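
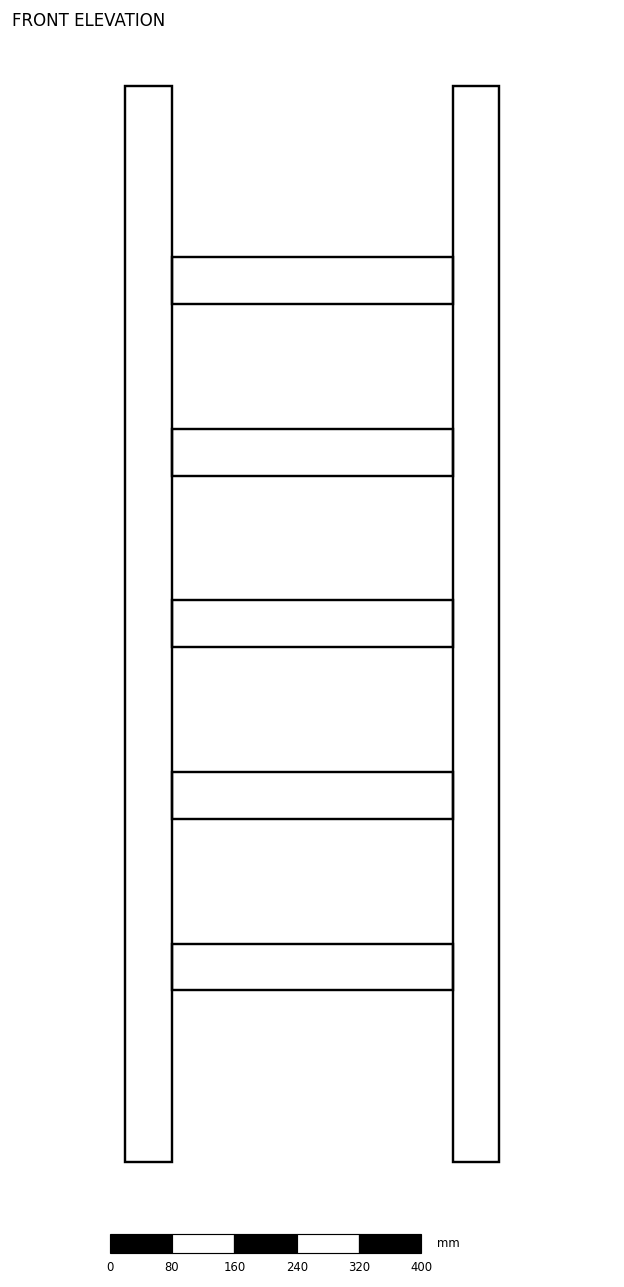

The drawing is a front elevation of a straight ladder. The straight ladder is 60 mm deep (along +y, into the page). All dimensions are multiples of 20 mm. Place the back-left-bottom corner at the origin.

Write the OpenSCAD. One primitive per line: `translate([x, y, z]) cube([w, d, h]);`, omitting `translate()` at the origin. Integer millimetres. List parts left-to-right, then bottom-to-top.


cube([60, 60, 1380]);
translate([60, 0, 220]) cube([360, 60, 60]);
translate([60, 0, 440]) cube([360, 60, 60]);
translate([60, 0, 660]) cube([360, 60, 60]);
translate([60, 0, 880]) cube([360, 60, 60]);
translate([60, 0, 1100]) cube([360, 60, 60]);
translate([420, 0, 0]) cube([60, 60, 1380]);


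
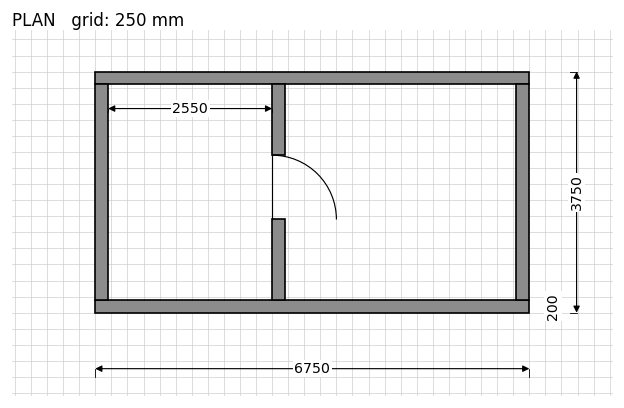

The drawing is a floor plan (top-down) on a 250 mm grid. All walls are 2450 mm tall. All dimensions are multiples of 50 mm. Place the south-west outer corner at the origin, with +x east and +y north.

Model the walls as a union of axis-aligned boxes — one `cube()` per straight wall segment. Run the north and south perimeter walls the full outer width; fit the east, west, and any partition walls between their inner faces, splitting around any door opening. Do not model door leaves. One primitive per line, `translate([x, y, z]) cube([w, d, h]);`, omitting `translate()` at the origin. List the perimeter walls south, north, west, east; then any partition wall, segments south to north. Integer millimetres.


cube([6750, 200, 2450]);
translate([0, 3550, 0]) cube([6750, 200, 2450]);
translate([0, 200, 0]) cube([200, 3350, 2450]);
translate([6550, 200, 0]) cube([200, 3350, 2450]);
translate([2750, 200, 0]) cube([200, 1250, 2450]);
translate([2750, 2450, 0]) cube([200, 1100, 2450]);


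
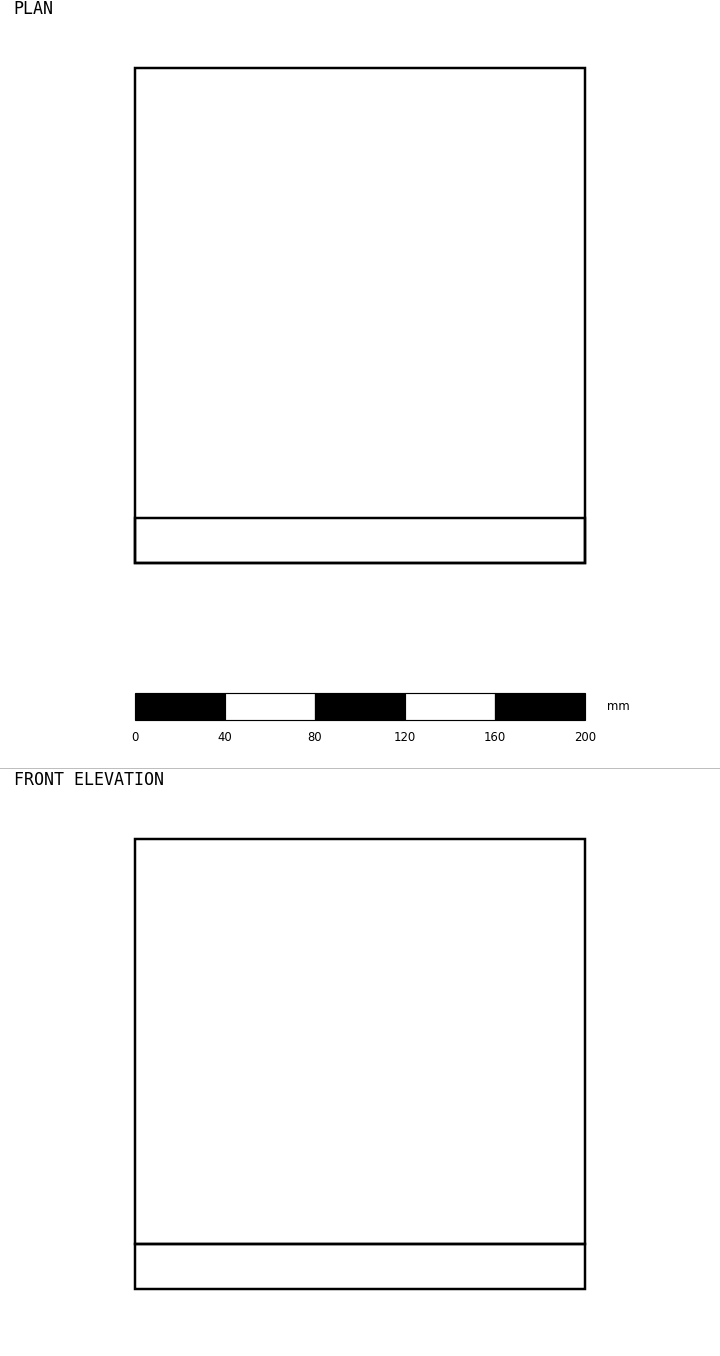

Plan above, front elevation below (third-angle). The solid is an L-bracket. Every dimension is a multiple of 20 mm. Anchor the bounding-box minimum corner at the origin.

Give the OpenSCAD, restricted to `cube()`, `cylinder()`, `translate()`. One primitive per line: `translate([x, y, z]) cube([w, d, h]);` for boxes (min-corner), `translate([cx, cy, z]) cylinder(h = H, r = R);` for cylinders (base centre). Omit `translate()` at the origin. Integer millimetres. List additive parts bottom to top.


cube([200, 220, 20]);
translate([0, 0, 20]) cube([200, 20, 180]);


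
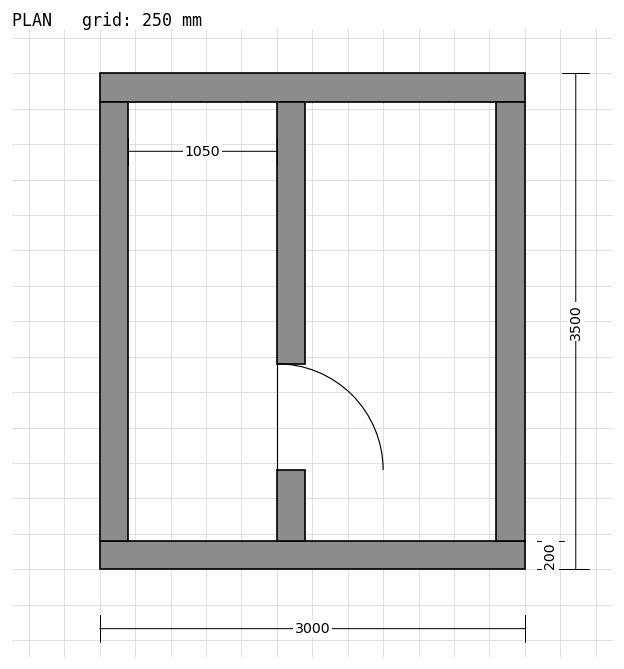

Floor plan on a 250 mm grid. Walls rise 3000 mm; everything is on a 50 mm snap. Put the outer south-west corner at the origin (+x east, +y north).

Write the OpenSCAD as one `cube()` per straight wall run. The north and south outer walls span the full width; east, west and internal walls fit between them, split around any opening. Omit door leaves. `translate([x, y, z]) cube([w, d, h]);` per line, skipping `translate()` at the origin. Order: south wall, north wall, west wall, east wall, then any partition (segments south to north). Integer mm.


cube([3000, 200, 3000]);
translate([0, 3300, 0]) cube([3000, 200, 3000]);
translate([0, 200, 0]) cube([200, 3100, 3000]);
translate([2800, 200, 0]) cube([200, 3100, 3000]);
translate([1250, 200, 0]) cube([200, 500, 3000]);
translate([1250, 1450, 0]) cube([200, 1850, 3000]);


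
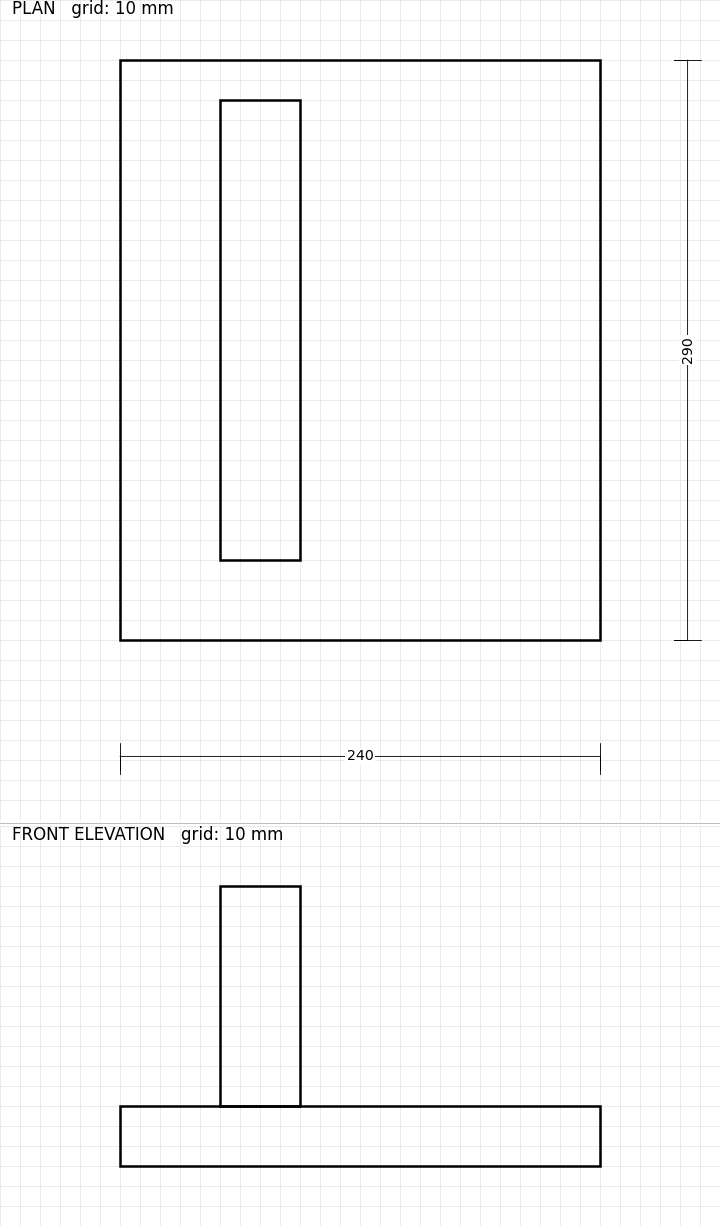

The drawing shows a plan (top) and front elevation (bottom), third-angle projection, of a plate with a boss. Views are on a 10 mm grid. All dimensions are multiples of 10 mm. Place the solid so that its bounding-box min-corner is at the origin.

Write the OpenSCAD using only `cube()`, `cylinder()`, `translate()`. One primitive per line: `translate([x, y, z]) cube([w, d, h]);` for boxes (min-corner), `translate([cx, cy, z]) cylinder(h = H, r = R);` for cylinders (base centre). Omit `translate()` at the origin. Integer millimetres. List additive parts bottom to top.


cube([240, 290, 30]);
translate([50, 40, 30]) cube([40, 230, 110]);


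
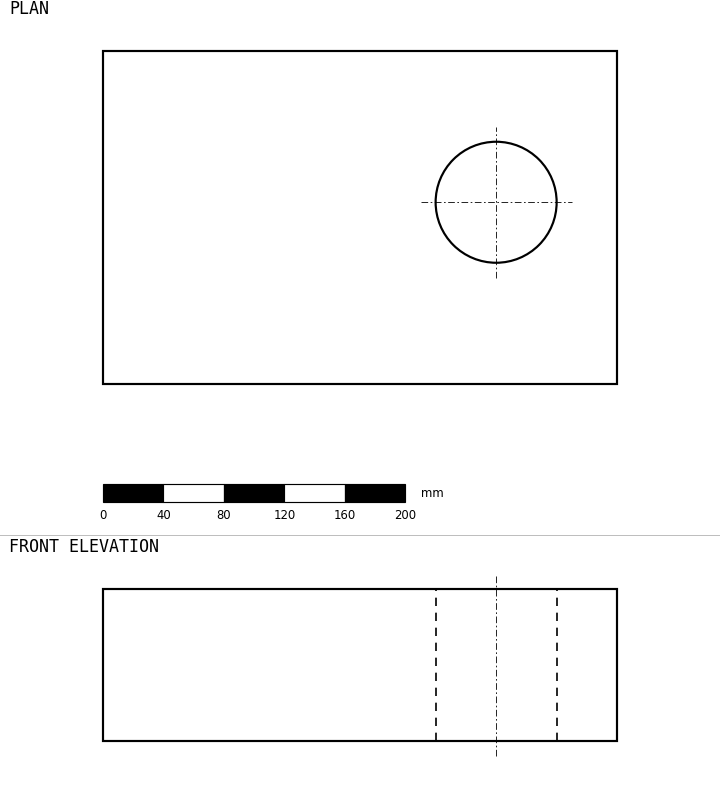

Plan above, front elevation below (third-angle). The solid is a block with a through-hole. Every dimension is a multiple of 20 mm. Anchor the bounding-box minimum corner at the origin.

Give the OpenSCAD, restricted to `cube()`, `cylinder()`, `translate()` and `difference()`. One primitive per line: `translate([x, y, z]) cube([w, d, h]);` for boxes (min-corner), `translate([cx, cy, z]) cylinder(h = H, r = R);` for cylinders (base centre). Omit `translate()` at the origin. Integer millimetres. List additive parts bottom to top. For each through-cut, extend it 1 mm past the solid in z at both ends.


difference() {
  cube([340, 220, 100]);
  translate([260, 120, -1]) cylinder(h = 102, r = 40);
}


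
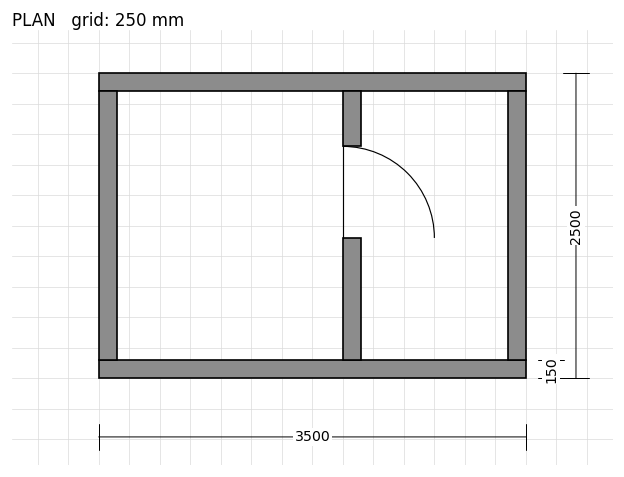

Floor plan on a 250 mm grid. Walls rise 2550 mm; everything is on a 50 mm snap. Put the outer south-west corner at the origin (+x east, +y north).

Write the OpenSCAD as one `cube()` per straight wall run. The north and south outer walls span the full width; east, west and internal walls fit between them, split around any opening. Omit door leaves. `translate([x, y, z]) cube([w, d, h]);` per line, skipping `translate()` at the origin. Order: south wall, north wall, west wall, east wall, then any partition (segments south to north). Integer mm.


cube([3500, 150, 2550]);
translate([0, 2350, 0]) cube([3500, 150, 2550]);
translate([0, 150, 0]) cube([150, 2200, 2550]);
translate([3350, 150, 0]) cube([150, 2200, 2550]);
translate([2000, 150, 0]) cube([150, 1000, 2550]);
translate([2000, 1900, 0]) cube([150, 450, 2550]);


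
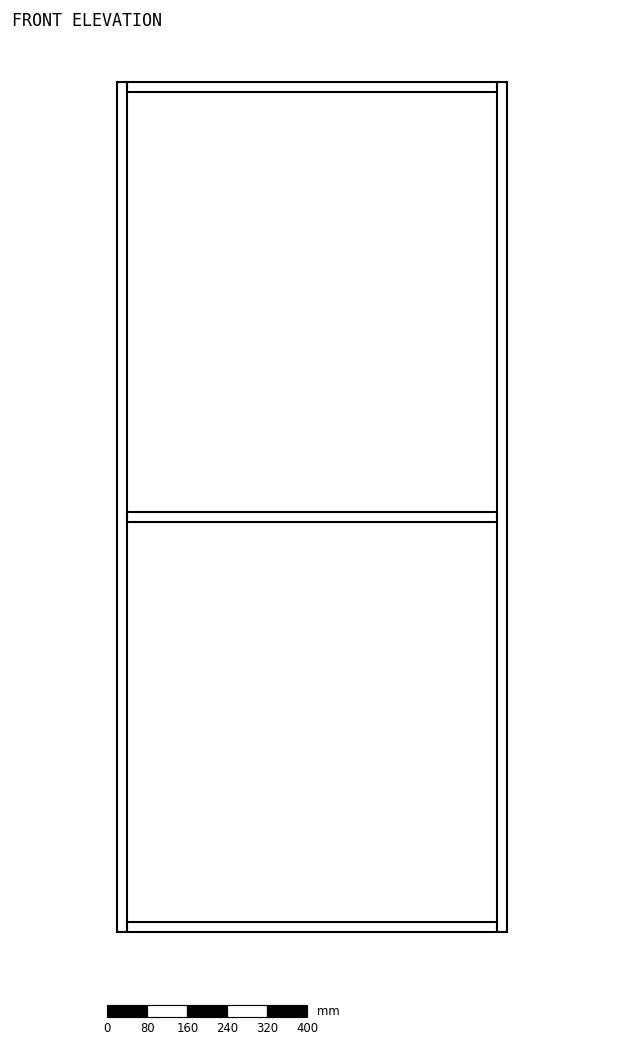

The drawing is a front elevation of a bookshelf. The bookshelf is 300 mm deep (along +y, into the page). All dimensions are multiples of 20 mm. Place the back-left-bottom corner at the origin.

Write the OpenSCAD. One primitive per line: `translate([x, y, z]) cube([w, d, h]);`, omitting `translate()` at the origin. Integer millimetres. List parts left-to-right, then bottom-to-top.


cube([20, 300, 1700]);
translate([20, 0, 0]) cube([740, 300, 20]);
translate([20, 0, 820]) cube([740, 300, 20]);
translate([20, 0, 1680]) cube([740, 300, 20]);
translate([760, 0, 0]) cube([20, 300, 1700]);


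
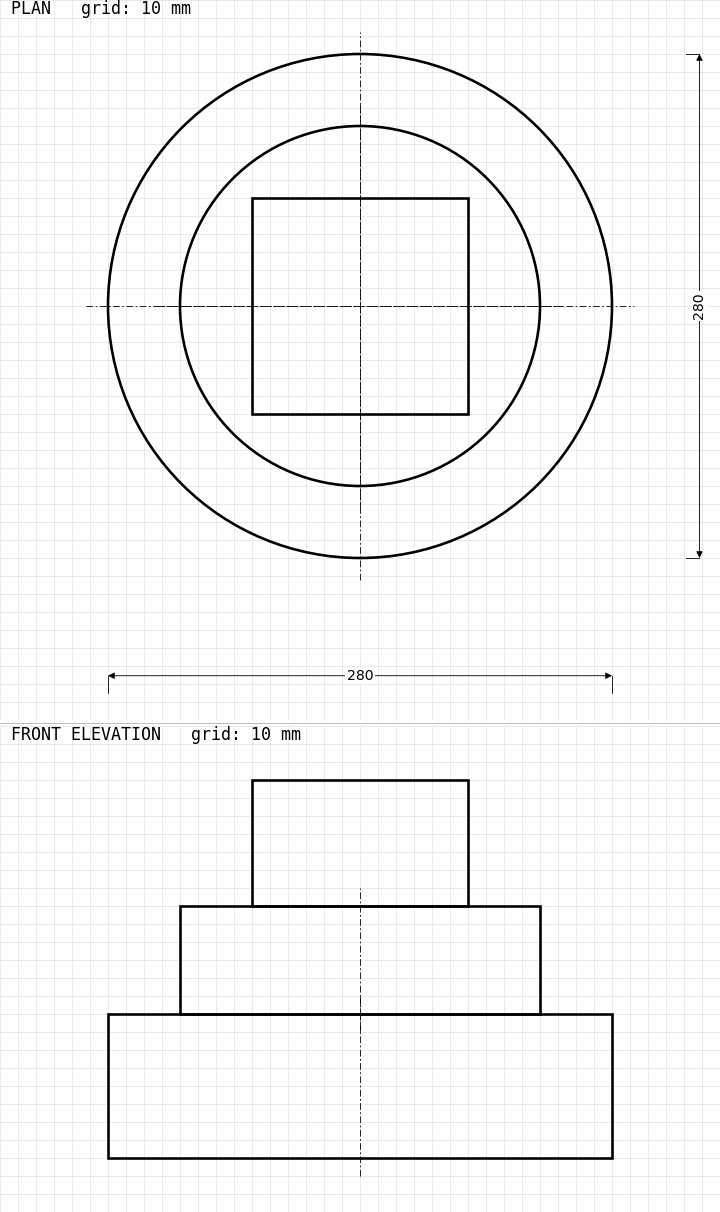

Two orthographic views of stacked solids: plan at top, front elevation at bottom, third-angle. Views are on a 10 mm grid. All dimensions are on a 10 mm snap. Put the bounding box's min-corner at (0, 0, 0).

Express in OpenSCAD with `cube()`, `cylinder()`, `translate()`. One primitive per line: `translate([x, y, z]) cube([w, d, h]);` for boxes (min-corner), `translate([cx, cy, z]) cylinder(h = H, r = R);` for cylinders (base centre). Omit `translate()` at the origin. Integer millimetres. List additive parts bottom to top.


translate([140, 140, 0]) cylinder(h = 80, r = 140);
translate([140, 140, 80]) cylinder(h = 60, r = 100);
translate([80, 80, 140]) cube([120, 120, 70]);


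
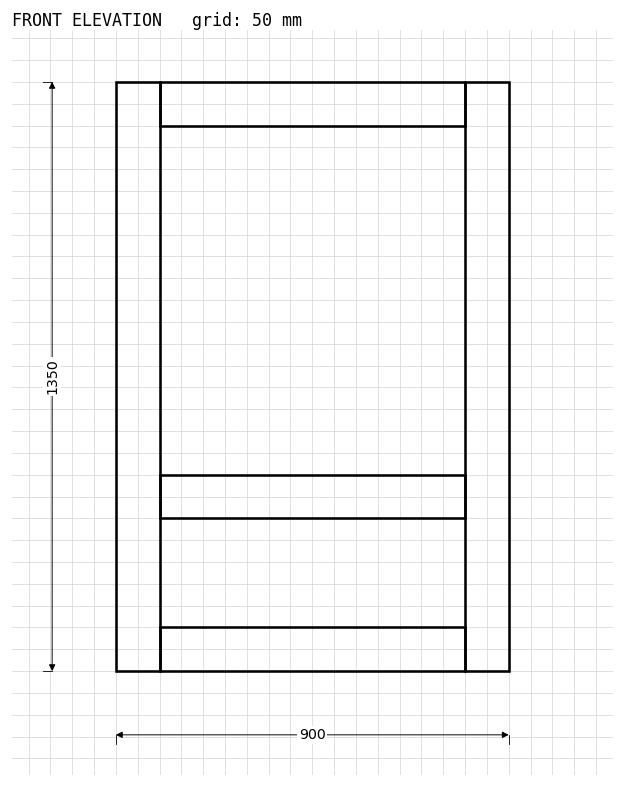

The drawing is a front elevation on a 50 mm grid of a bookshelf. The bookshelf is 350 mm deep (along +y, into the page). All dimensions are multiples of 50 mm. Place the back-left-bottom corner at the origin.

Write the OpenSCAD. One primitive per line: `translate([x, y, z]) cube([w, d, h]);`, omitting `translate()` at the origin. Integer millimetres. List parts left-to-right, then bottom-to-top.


cube([100, 350, 1350]);
translate([100, 0, 0]) cube([700, 350, 100]);
translate([100, 0, 350]) cube([700, 350, 100]);
translate([100, 0, 1250]) cube([700, 350, 100]);
translate([800, 0, 0]) cube([100, 350, 1350]);


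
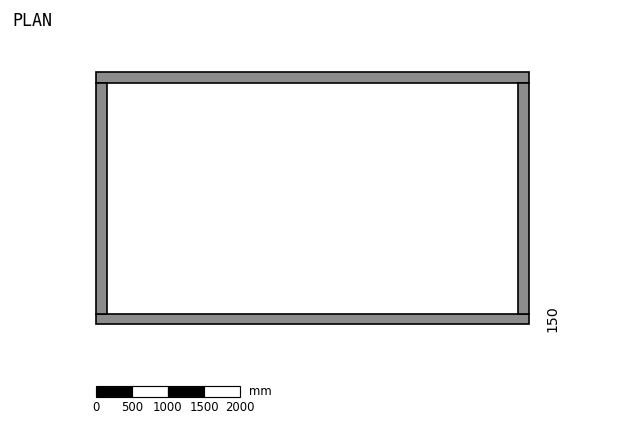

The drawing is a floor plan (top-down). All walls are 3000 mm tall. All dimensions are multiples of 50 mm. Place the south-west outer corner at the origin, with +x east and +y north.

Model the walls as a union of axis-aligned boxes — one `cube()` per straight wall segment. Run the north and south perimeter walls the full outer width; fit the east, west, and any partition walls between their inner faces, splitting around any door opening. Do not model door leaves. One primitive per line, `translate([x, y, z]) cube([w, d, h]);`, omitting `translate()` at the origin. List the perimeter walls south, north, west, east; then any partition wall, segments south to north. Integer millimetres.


cube([6000, 150, 3000]);
translate([0, 3350, 0]) cube([6000, 150, 3000]);
translate([0, 150, 0]) cube([150, 3200, 3000]);
translate([5850, 150, 0]) cube([150, 3200, 3000]);


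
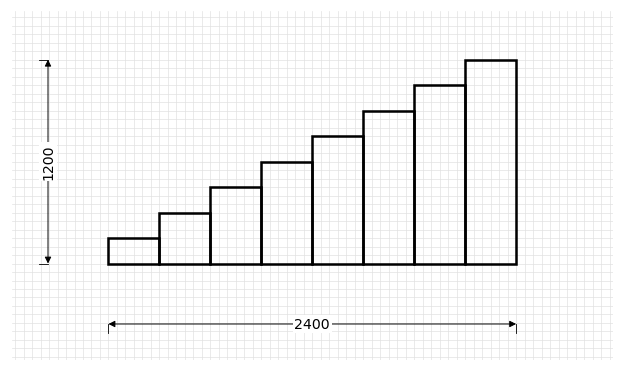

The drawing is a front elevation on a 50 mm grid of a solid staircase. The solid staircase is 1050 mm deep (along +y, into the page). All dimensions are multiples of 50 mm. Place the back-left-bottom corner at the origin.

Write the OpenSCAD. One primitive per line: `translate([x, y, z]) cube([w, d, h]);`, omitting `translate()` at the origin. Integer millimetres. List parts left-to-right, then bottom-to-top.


cube([300, 1050, 150]);
translate([300, 0, 0]) cube([300, 1050, 300]);
translate([600, 0, 0]) cube([300, 1050, 450]);
translate([900, 0, 0]) cube([300, 1050, 600]);
translate([1200, 0, 0]) cube([300, 1050, 750]);
translate([1500, 0, 0]) cube([300, 1050, 900]);
translate([1800, 0, 0]) cube([300, 1050, 1050]);
translate([2100, 0, 0]) cube([300, 1050, 1200]);


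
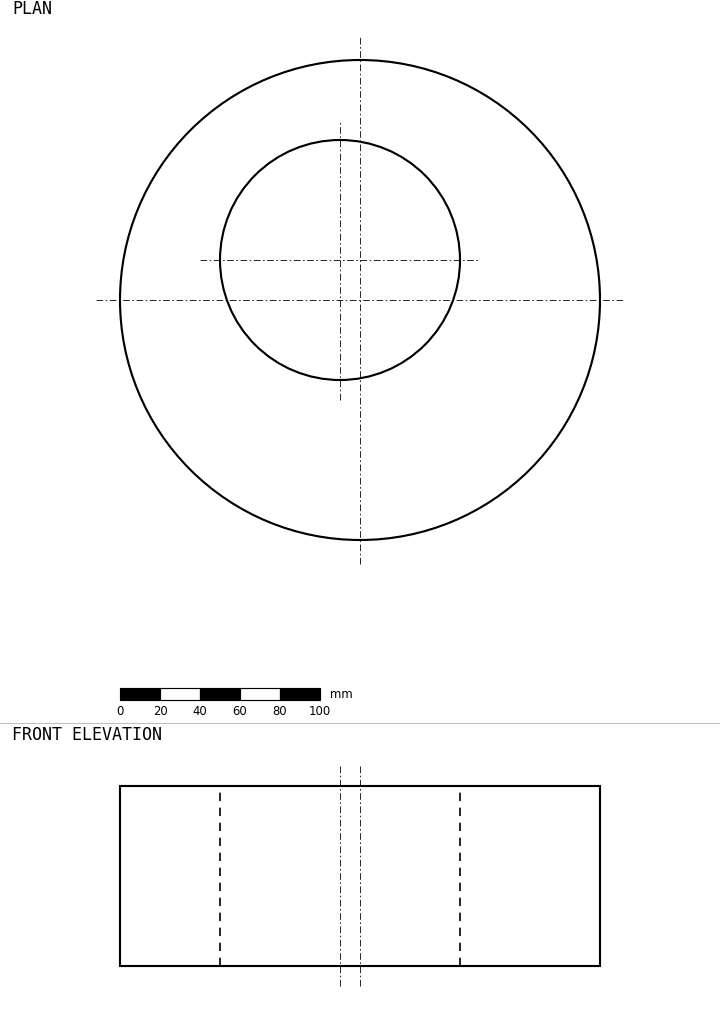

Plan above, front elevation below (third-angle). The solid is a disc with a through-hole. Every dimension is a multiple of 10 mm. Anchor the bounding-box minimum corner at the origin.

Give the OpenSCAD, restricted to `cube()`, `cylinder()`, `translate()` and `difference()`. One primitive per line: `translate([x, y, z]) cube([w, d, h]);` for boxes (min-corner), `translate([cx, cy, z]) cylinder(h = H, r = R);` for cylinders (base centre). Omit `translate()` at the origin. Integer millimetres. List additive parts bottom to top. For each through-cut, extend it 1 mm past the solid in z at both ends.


difference() {
  translate([120, 120, 0]) cylinder(h = 90, r = 120);
  translate([110, 140, -1]) cylinder(h = 92, r = 60);
}


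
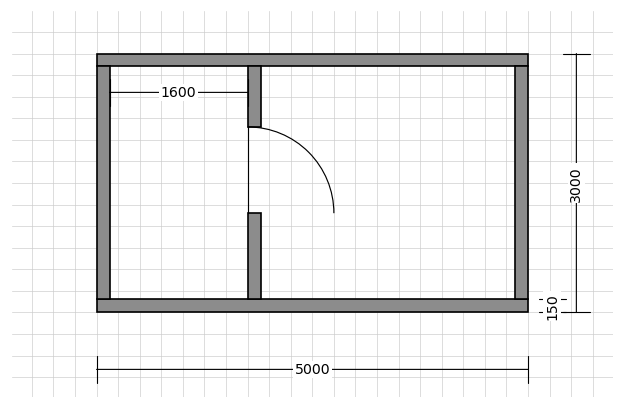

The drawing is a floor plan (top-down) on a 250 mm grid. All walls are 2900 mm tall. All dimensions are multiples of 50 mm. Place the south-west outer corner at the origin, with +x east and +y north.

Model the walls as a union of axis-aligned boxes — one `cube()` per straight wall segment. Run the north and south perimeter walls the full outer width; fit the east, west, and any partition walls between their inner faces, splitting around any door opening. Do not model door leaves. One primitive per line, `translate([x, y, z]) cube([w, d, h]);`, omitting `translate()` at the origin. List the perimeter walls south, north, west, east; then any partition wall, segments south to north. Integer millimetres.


cube([5000, 150, 2900]);
translate([0, 2850, 0]) cube([5000, 150, 2900]);
translate([0, 150, 0]) cube([150, 2700, 2900]);
translate([4850, 150, 0]) cube([150, 2700, 2900]);
translate([1750, 150, 0]) cube([150, 1000, 2900]);
translate([1750, 2150, 0]) cube([150, 700, 2900]);


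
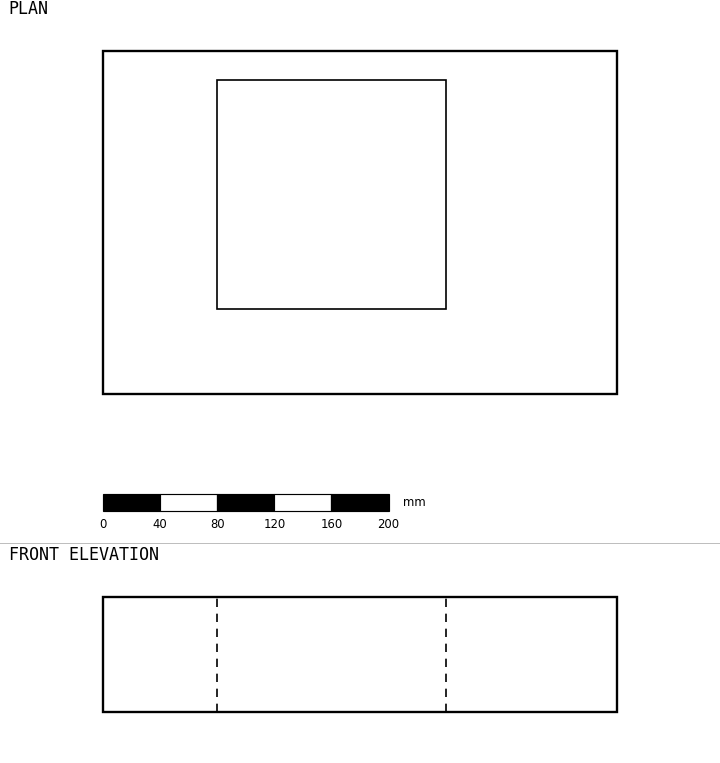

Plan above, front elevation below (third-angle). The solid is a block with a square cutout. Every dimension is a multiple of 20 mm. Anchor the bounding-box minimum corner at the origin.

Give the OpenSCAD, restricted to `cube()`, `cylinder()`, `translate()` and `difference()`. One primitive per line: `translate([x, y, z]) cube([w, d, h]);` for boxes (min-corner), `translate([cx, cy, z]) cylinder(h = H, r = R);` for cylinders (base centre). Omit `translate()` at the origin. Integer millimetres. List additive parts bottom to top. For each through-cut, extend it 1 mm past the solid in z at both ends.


difference() {
  cube([360, 240, 80]);
  translate([80, 60, -1]) cube([160, 160, 82]);
}


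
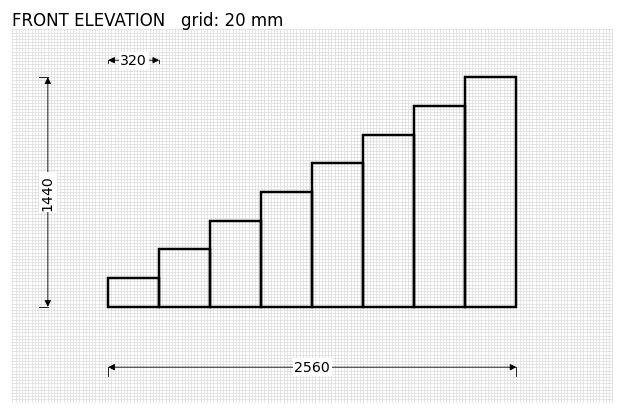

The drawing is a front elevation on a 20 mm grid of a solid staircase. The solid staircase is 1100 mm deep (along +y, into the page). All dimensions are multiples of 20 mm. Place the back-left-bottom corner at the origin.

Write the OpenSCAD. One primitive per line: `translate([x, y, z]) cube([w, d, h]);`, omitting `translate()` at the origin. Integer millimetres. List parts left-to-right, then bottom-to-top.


cube([320, 1100, 180]);
translate([320, 0, 0]) cube([320, 1100, 360]);
translate([640, 0, 0]) cube([320, 1100, 540]);
translate([960, 0, 0]) cube([320, 1100, 720]);
translate([1280, 0, 0]) cube([320, 1100, 900]);
translate([1600, 0, 0]) cube([320, 1100, 1080]);
translate([1920, 0, 0]) cube([320, 1100, 1260]);
translate([2240, 0, 0]) cube([320, 1100, 1440]);


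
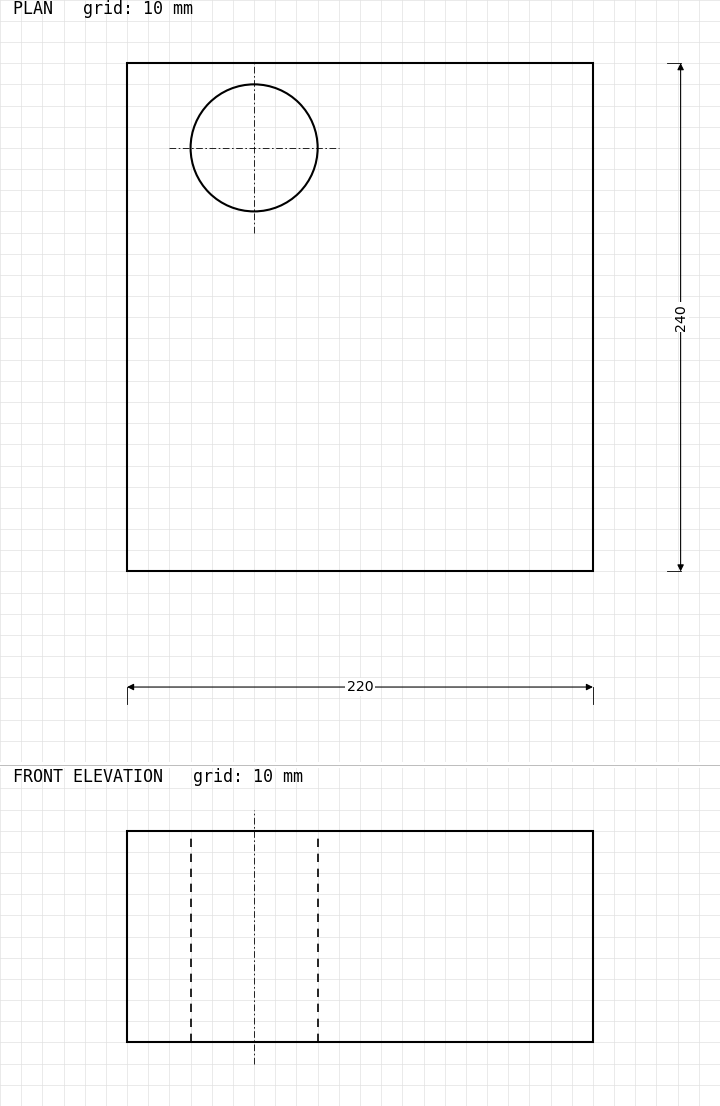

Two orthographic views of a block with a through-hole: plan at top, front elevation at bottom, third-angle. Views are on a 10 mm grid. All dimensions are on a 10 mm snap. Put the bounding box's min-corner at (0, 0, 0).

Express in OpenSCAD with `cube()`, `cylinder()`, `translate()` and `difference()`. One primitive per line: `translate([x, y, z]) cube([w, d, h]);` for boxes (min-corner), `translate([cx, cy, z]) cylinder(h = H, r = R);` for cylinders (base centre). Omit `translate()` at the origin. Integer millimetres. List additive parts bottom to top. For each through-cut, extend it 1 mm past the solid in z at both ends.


difference() {
  cube([220, 240, 100]);
  translate([60, 200, -1]) cylinder(h = 102, r = 30);
}


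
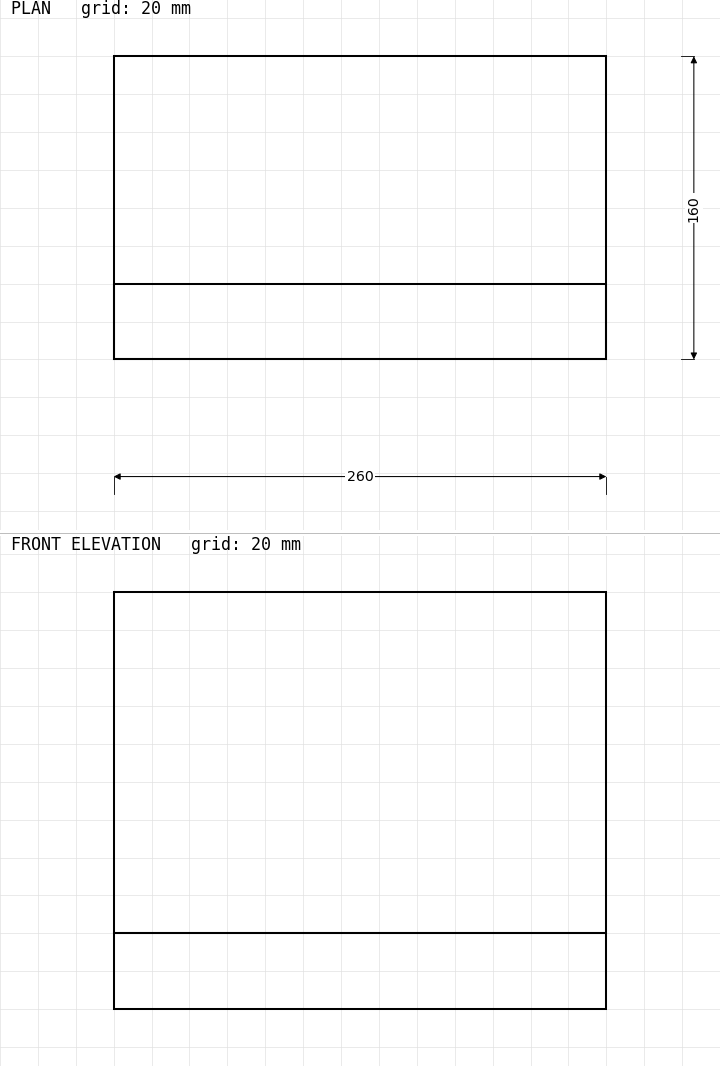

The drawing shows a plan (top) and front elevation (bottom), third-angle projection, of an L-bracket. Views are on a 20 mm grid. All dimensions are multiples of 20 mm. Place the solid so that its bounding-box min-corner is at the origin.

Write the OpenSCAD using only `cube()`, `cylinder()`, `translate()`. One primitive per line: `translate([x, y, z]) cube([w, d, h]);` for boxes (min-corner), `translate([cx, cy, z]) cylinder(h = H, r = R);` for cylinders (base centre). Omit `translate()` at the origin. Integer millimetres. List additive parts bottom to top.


cube([260, 160, 40]);
translate([0, 0, 40]) cube([260, 40, 180]);


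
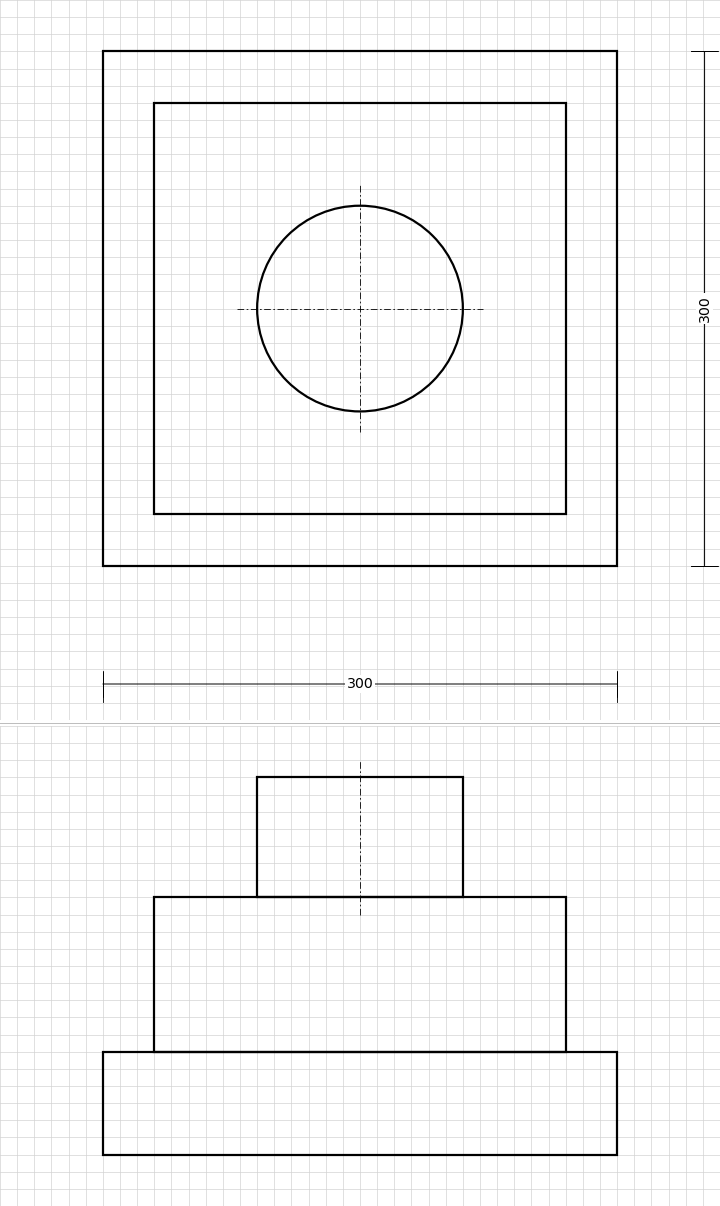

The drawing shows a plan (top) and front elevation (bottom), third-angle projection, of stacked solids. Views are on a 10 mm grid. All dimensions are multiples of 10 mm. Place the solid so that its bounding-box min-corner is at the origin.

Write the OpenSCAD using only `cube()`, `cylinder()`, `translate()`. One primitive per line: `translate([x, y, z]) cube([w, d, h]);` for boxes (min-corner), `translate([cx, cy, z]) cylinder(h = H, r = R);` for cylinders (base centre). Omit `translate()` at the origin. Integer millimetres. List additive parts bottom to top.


cube([300, 300, 60]);
translate([30, 30, 60]) cube([240, 240, 90]);
translate([150, 150, 150]) cylinder(h = 70, r = 60);


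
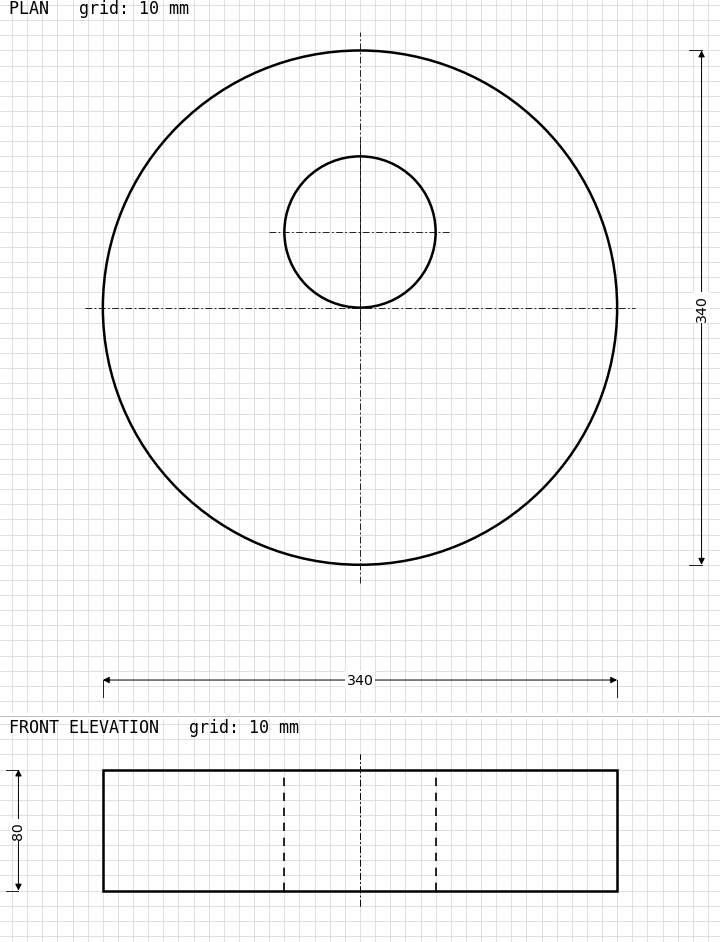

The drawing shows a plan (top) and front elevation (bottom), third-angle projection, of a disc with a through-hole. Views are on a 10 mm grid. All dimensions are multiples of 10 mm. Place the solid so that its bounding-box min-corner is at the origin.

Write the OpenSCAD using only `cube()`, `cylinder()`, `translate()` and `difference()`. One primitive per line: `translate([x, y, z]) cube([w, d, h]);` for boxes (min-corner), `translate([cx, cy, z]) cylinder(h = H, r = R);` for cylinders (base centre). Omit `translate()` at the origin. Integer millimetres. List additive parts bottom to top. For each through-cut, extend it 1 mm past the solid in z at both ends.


difference() {
  translate([170, 170, 0]) cylinder(h = 80, r = 170);
  translate([170, 220, -1]) cylinder(h = 82, r = 50);
}


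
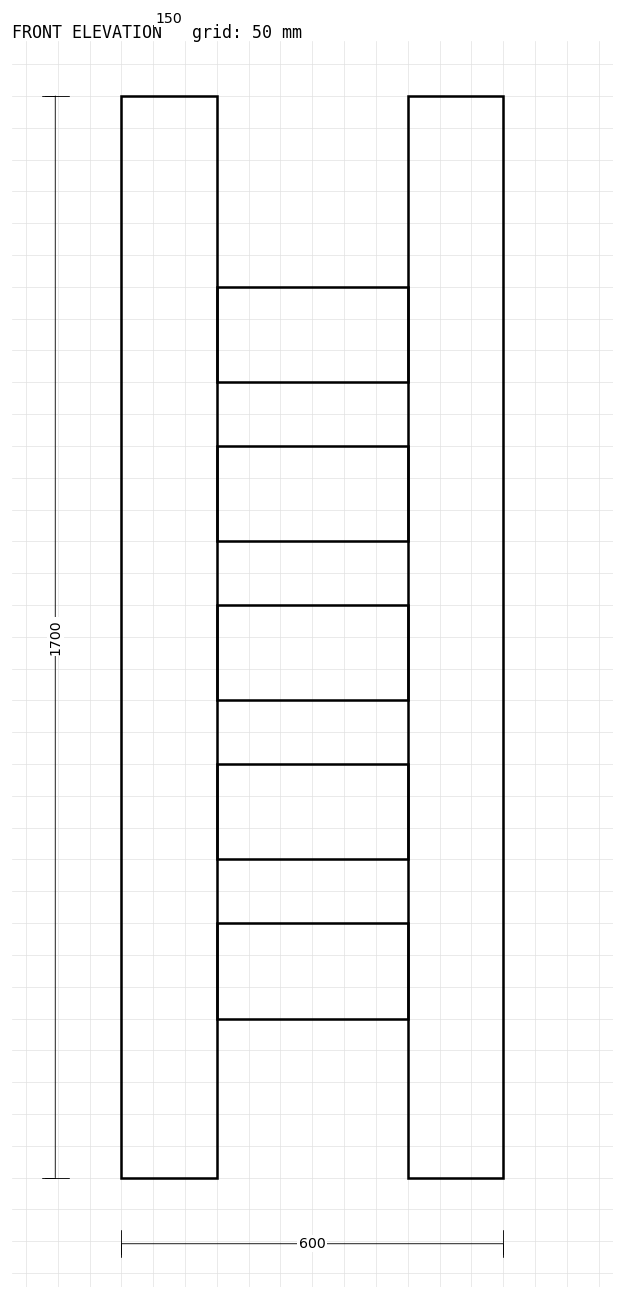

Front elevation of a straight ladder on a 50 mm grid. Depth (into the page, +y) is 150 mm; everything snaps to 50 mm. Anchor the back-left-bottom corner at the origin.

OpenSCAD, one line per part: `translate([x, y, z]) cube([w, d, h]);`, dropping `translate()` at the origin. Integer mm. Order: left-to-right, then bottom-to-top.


cube([150, 150, 1700]);
translate([150, 0, 250]) cube([300, 150, 150]);
translate([150, 0, 500]) cube([300, 150, 150]);
translate([150, 0, 750]) cube([300, 150, 150]);
translate([150, 0, 1000]) cube([300, 150, 150]);
translate([150, 0, 1250]) cube([300, 150, 150]);
translate([450, 0, 0]) cube([150, 150, 1700]);


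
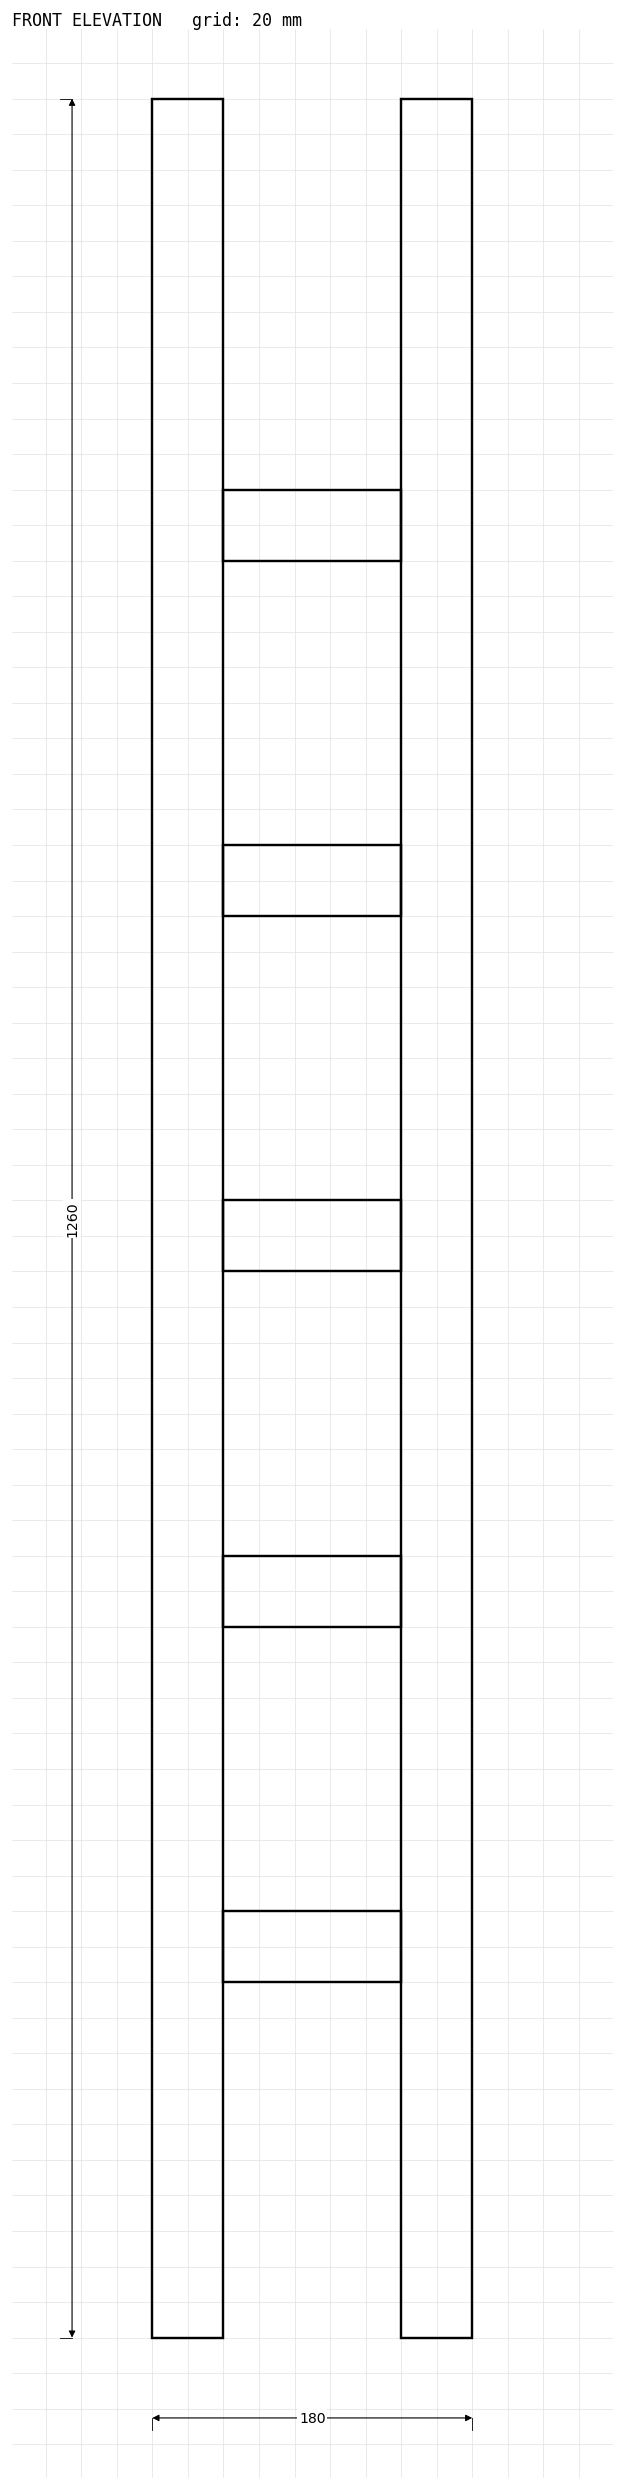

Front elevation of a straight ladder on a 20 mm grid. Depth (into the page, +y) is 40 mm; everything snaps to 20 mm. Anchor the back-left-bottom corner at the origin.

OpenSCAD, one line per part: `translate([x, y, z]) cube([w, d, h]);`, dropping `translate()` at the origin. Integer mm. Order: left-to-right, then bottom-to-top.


cube([40, 40, 1260]);
translate([40, 0, 200]) cube([100, 40, 40]);
translate([40, 0, 400]) cube([100, 40, 40]);
translate([40, 0, 600]) cube([100, 40, 40]);
translate([40, 0, 800]) cube([100, 40, 40]);
translate([40, 0, 1000]) cube([100, 40, 40]);
translate([140, 0, 0]) cube([40, 40, 1260]);


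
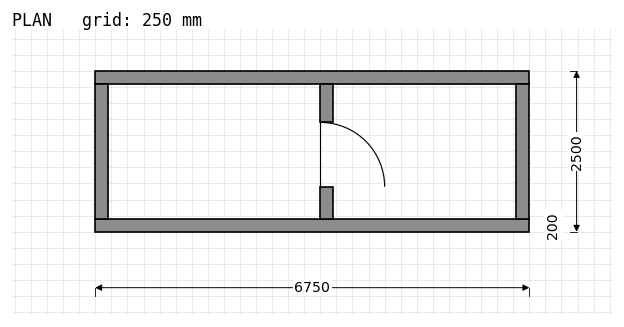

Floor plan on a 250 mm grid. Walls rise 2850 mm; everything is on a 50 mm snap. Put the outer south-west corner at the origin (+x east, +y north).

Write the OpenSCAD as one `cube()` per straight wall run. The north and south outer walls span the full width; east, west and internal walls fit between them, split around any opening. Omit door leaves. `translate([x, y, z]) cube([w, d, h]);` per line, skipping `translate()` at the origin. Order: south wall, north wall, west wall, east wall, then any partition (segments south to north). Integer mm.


cube([6750, 200, 2850]);
translate([0, 2300, 0]) cube([6750, 200, 2850]);
translate([0, 200, 0]) cube([200, 2100, 2850]);
translate([6550, 200, 0]) cube([200, 2100, 2850]);
translate([3500, 200, 0]) cube([200, 500, 2850]);
translate([3500, 1700, 0]) cube([200, 600, 2850]);


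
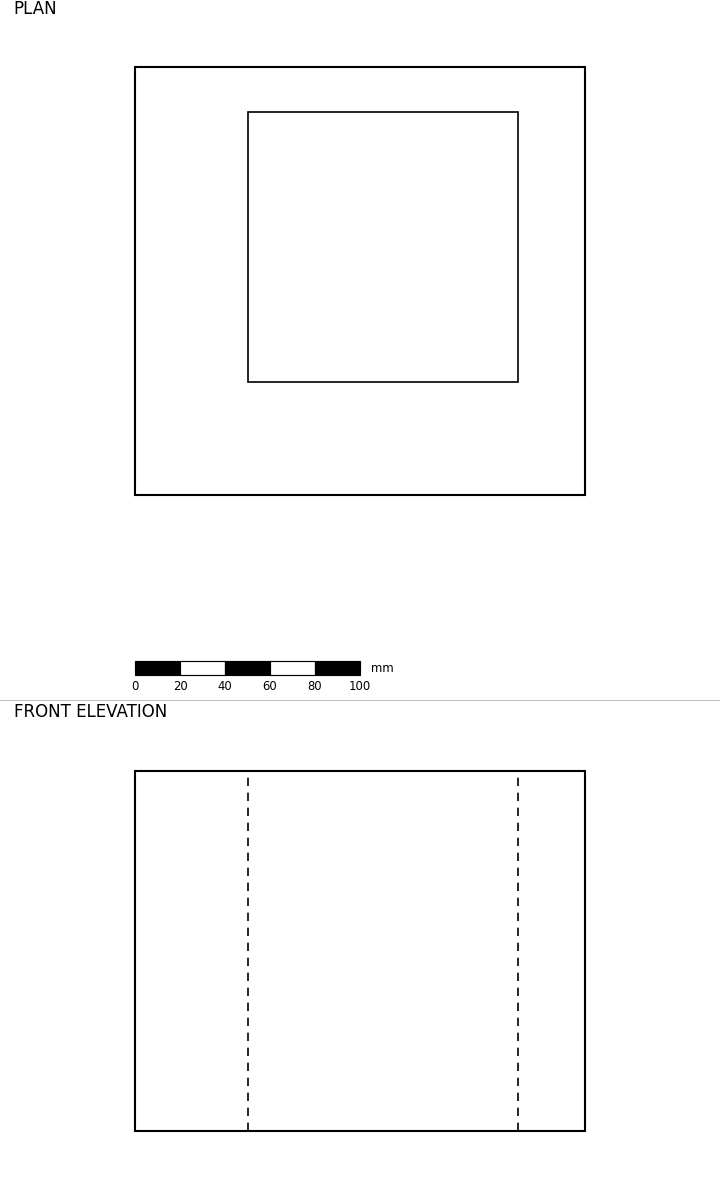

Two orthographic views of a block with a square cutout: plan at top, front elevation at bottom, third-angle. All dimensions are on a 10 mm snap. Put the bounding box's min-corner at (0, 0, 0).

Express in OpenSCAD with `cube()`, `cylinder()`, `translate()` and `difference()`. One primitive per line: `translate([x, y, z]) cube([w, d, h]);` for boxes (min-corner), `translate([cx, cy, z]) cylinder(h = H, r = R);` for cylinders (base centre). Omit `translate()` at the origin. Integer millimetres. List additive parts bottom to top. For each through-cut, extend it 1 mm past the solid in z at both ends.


difference() {
  cube([200, 190, 160]);
  translate([50, 50, -1]) cube([120, 120, 162]);
}


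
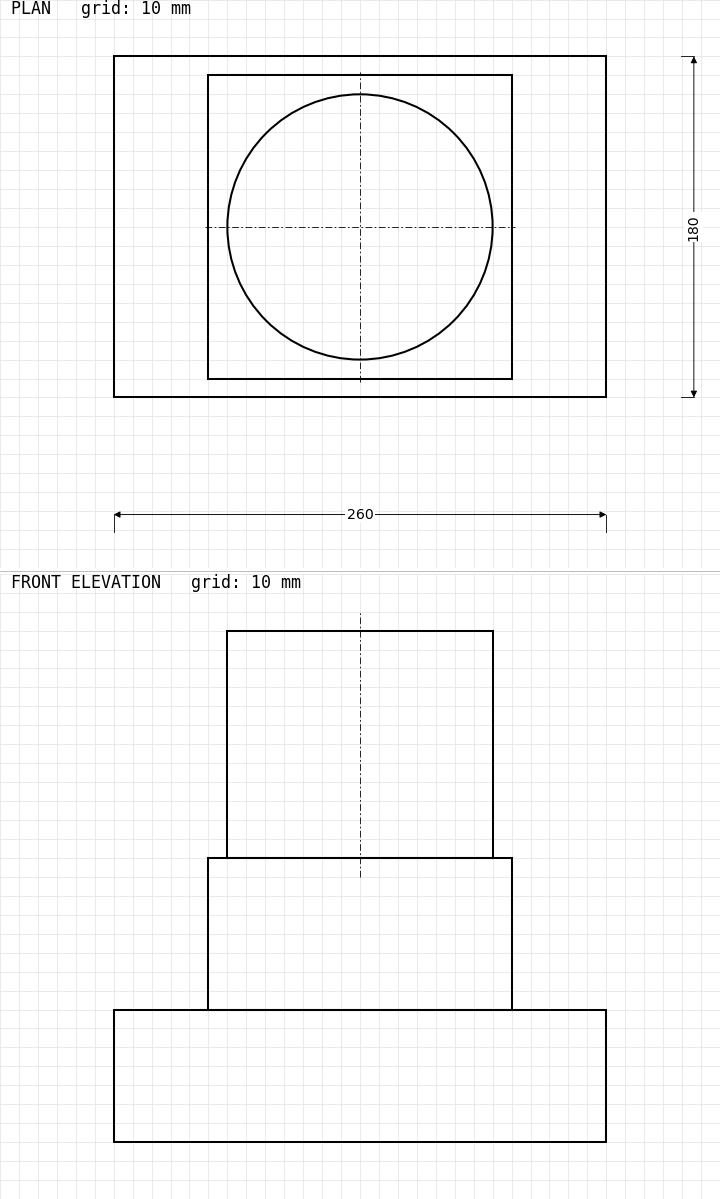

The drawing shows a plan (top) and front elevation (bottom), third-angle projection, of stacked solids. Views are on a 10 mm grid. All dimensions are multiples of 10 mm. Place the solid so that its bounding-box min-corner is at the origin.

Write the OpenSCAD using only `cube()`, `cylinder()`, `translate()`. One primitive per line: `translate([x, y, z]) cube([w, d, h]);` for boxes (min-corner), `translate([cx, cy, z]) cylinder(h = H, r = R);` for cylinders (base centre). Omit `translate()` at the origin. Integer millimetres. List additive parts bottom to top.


cube([260, 180, 70]);
translate([50, 10, 70]) cube([160, 160, 80]);
translate([130, 90, 150]) cylinder(h = 120, r = 70);


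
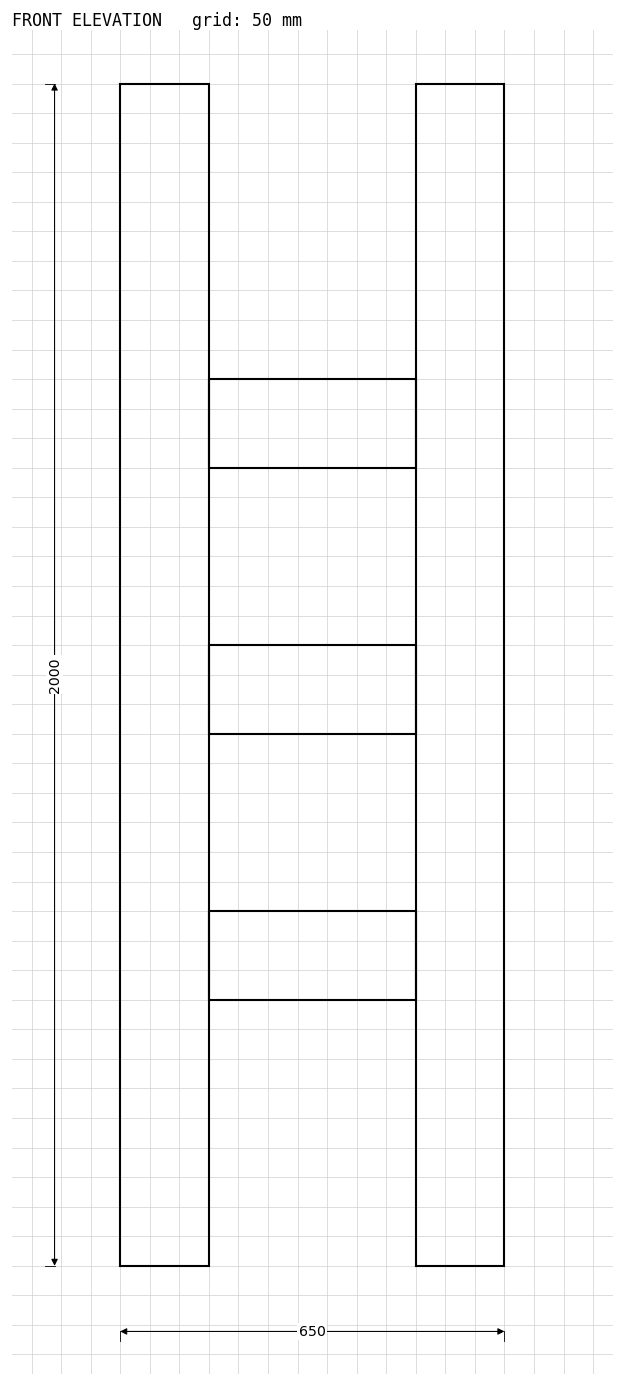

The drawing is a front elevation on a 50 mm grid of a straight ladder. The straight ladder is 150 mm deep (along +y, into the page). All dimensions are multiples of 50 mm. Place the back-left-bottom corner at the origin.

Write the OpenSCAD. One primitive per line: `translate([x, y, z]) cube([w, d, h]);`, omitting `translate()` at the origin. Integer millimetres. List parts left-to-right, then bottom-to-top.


cube([150, 150, 2000]);
translate([150, 0, 450]) cube([350, 150, 150]);
translate([150, 0, 900]) cube([350, 150, 150]);
translate([150, 0, 1350]) cube([350, 150, 150]);
translate([500, 0, 0]) cube([150, 150, 2000]);


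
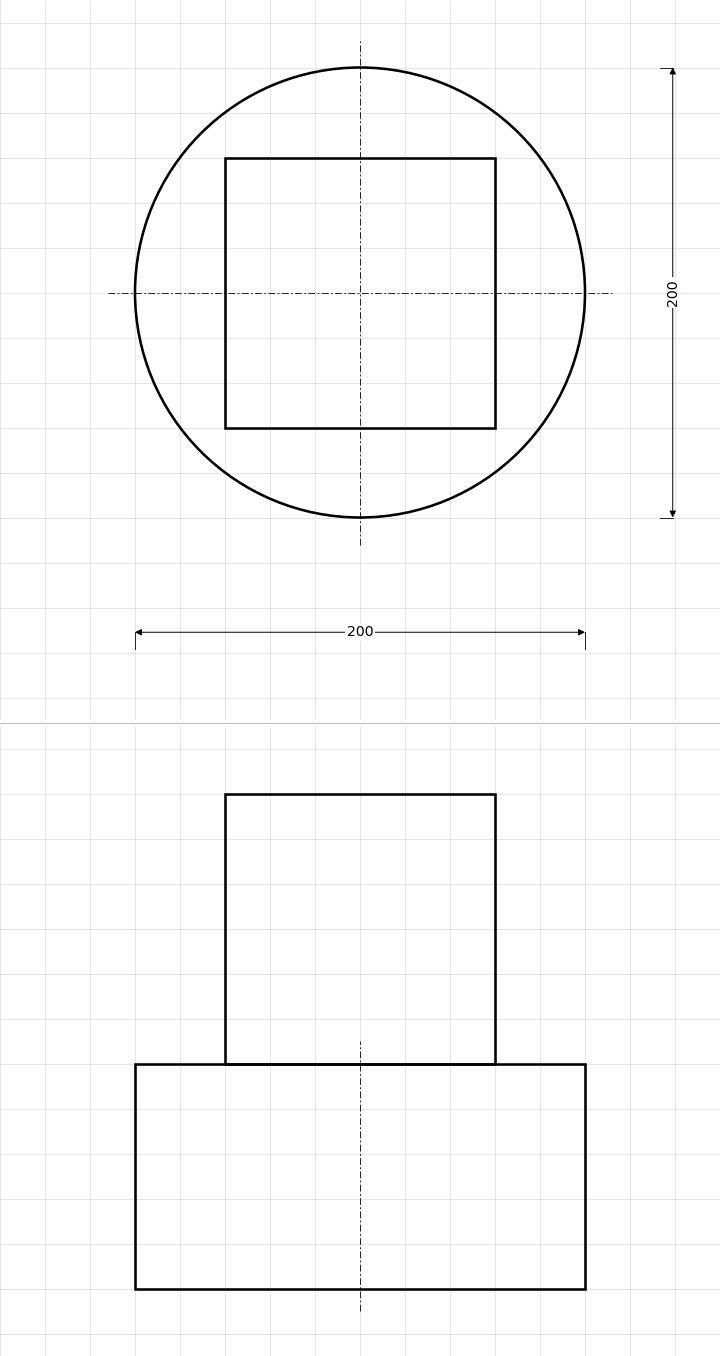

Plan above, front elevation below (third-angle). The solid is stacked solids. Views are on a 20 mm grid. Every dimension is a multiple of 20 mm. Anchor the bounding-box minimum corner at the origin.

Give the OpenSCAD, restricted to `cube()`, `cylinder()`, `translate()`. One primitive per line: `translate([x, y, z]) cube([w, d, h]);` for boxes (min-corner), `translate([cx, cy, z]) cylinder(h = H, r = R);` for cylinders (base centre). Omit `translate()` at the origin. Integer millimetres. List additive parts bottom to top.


translate([100, 100, 0]) cylinder(h = 100, r = 100);
translate([40, 40, 100]) cube([120, 120, 120]);


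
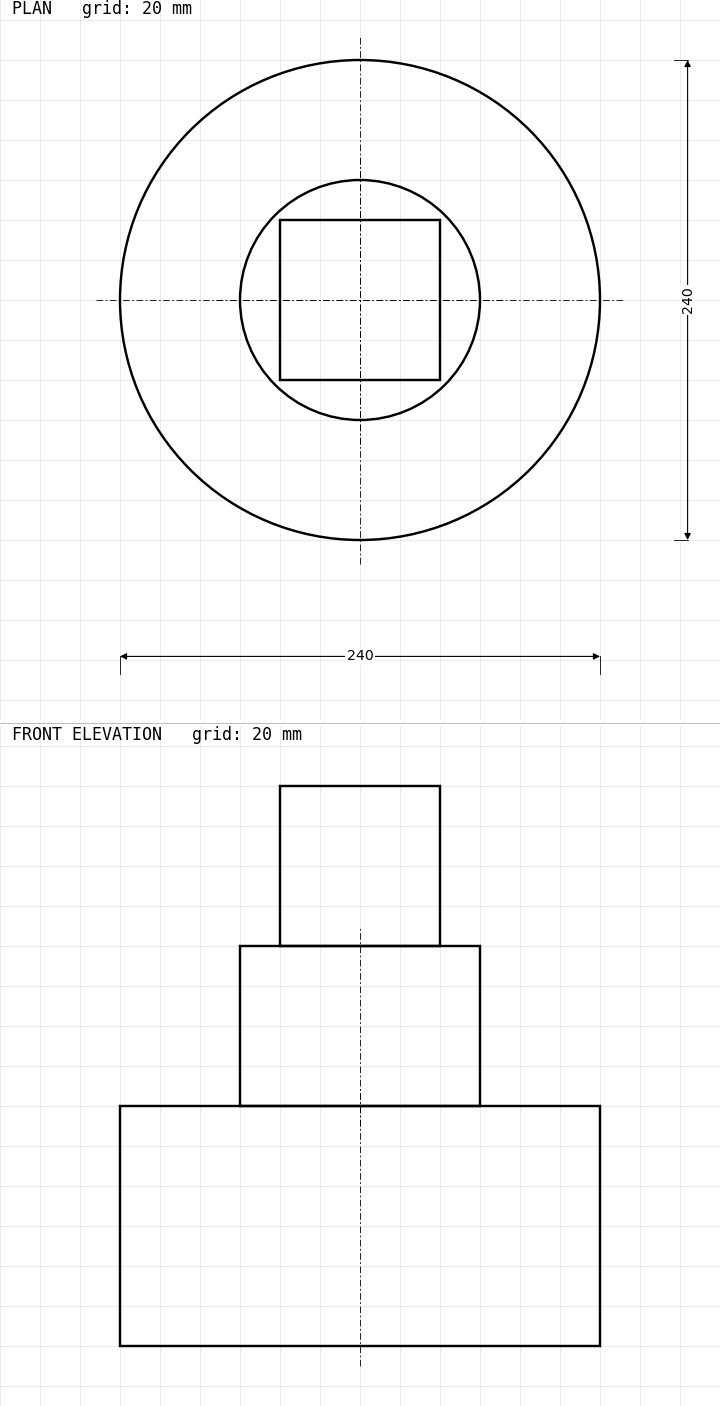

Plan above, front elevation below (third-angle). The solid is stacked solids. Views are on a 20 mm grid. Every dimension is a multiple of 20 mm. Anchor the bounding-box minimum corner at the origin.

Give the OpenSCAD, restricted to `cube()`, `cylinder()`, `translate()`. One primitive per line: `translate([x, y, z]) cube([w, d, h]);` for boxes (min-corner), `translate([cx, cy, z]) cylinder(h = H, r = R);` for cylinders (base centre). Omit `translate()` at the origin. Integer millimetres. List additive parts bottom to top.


translate([120, 120, 0]) cylinder(h = 120, r = 120);
translate([120, 120, 120]) cylinder(h = 80, r = 60);
translate([80, 80, 200]) cube([80, 80, 80]);


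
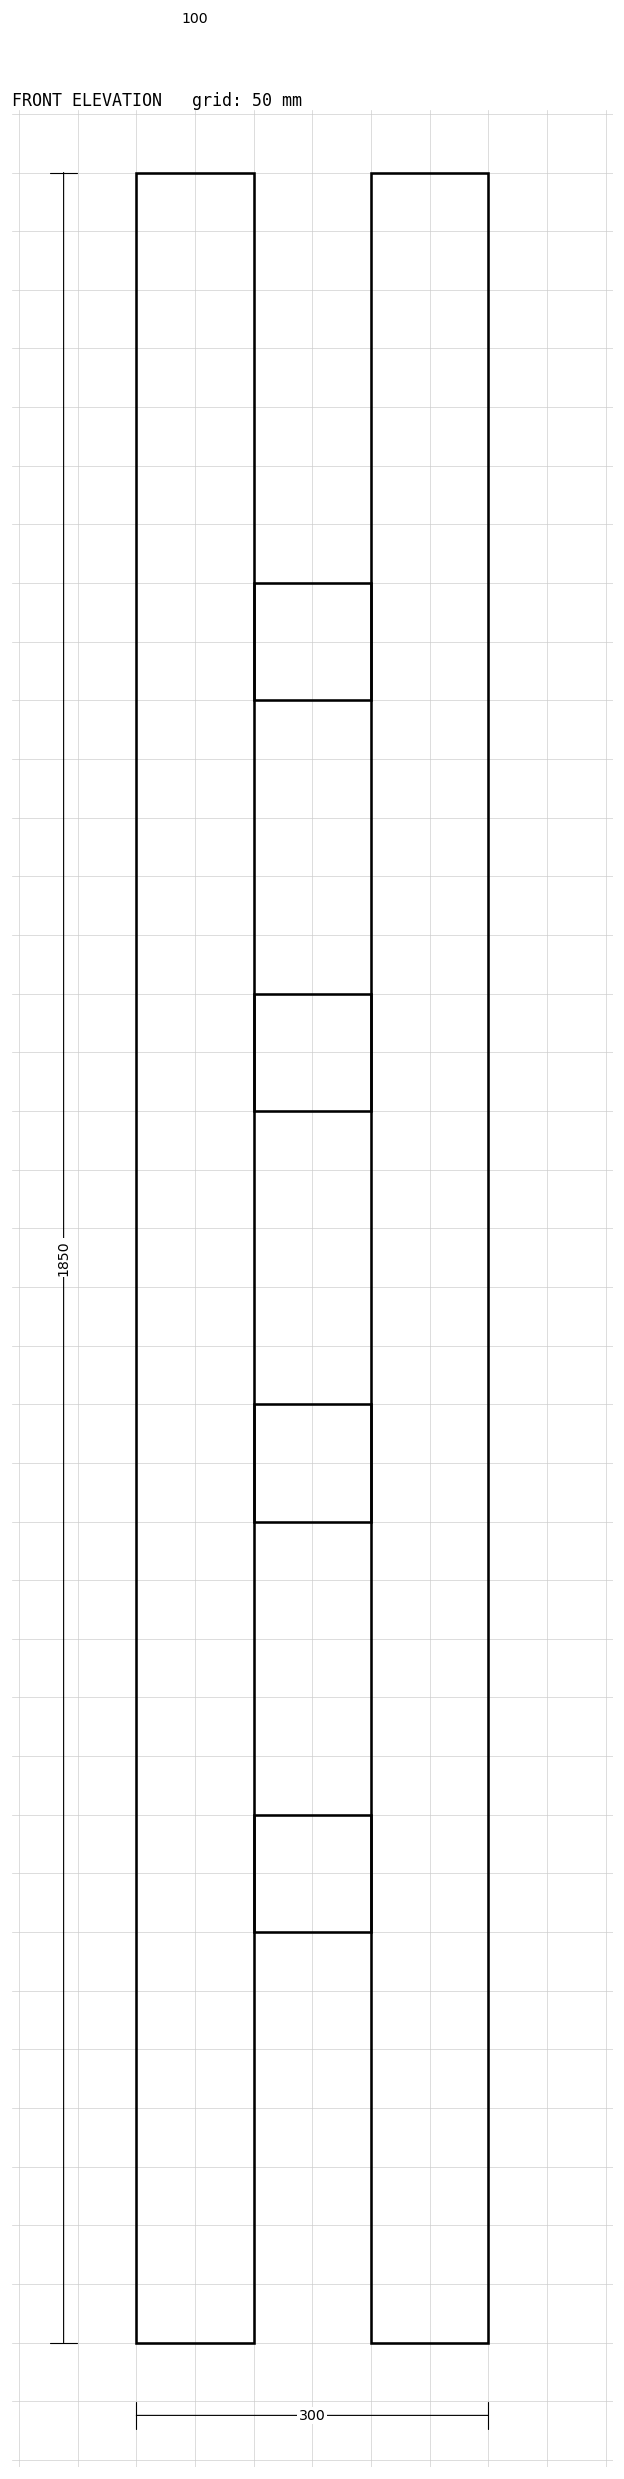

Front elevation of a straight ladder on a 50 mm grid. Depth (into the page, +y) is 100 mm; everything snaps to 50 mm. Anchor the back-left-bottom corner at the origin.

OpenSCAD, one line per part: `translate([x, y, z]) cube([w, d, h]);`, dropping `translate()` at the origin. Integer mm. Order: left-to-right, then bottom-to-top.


cube([100, 100, 1850]);
translate([100, 0, 350]) cube([100, 100, 100]);
translate([100, 0, 700]) cube([100, 100, 100]);
translate([100, 0, 1050]) cube([100, 100, 100]);
translate([100, 0, 1400]) cube([100, 100, 100]);
translate([200, 0, 0]) cube([100, 100, 1850]);


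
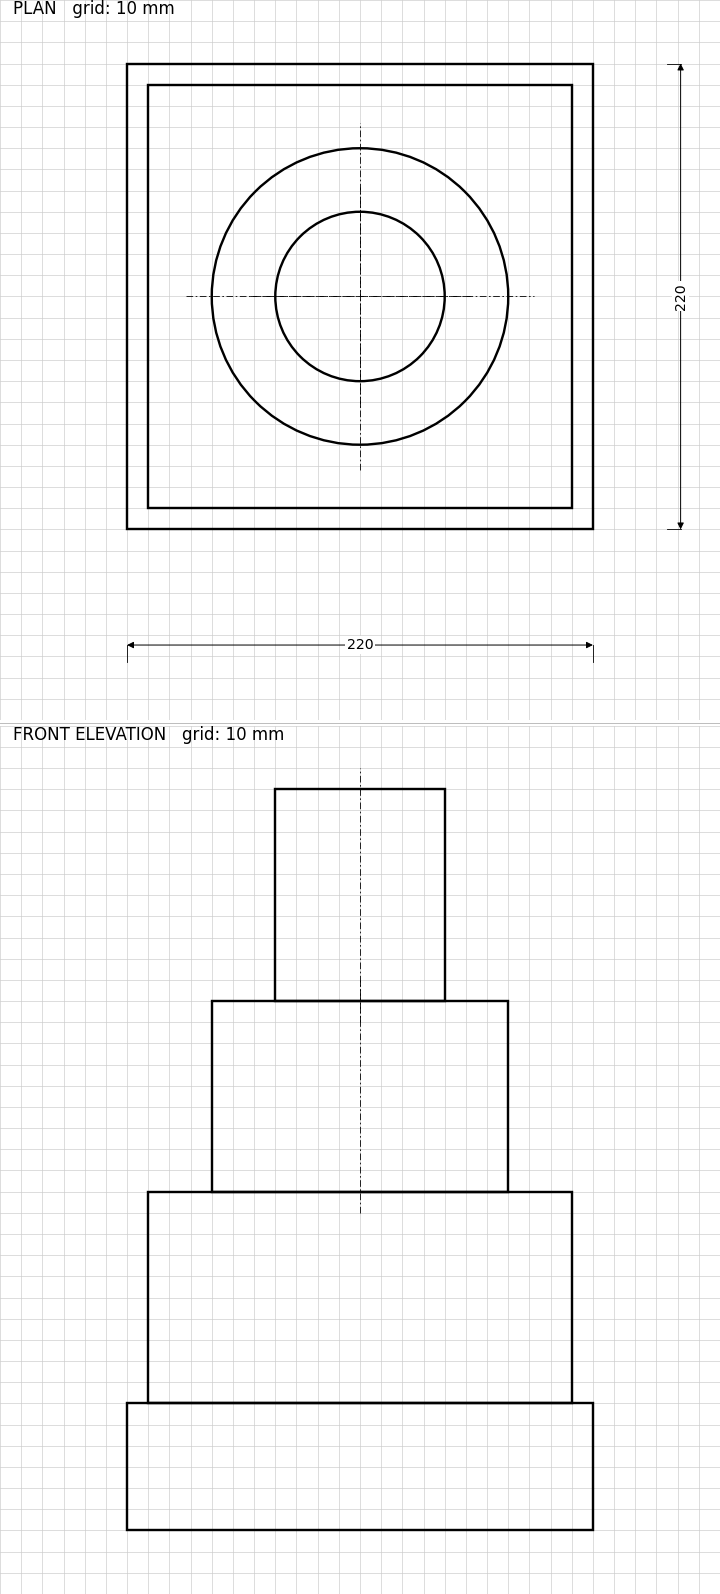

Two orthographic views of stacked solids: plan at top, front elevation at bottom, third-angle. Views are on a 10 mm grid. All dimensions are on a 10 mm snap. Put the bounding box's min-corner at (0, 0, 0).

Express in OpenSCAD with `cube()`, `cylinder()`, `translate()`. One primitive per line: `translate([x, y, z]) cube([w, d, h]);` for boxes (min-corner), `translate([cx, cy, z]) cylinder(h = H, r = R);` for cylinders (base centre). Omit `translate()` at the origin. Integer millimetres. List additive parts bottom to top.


cube([220, 220, 60]);
translate([10, 10, 60]) cube([200, 200, 100]);
translate([110, 110, 160]) cylinder(h = 90, r = 70);
translate([110, 110, 250]) cylinder(h = 100, r = 40);


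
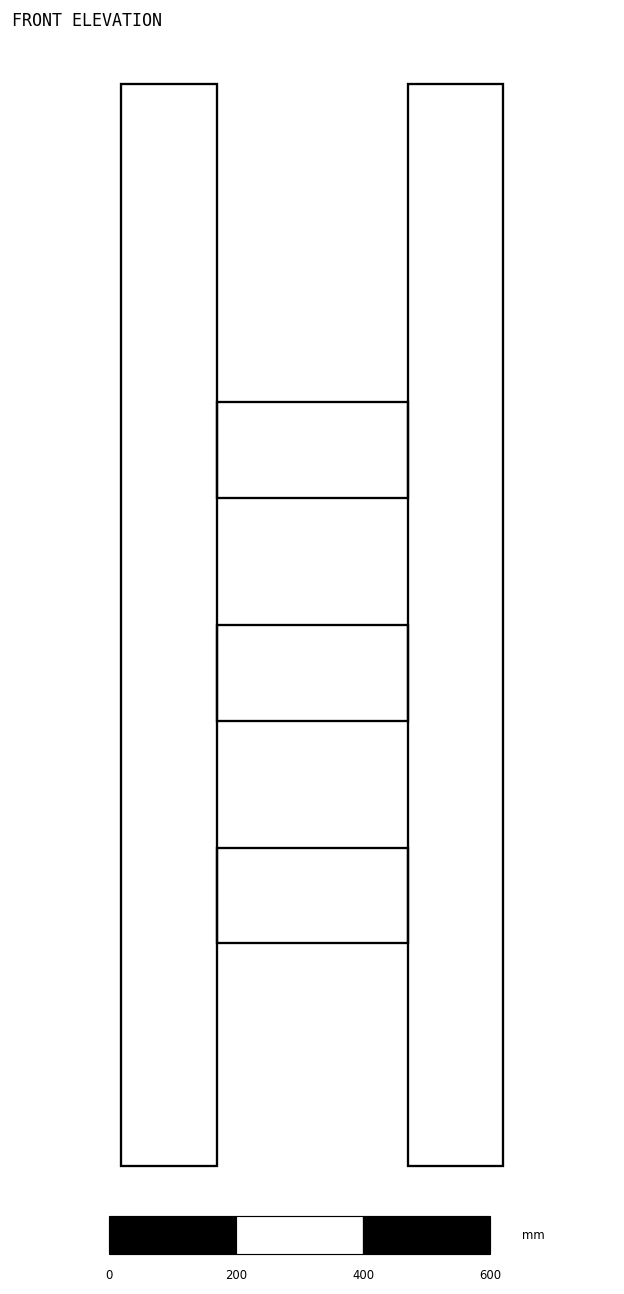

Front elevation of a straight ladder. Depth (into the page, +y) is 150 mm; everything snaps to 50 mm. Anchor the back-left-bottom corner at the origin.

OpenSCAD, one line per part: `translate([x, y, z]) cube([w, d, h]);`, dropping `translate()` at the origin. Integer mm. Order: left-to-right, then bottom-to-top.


cube([150, 150, 1700]);
translate([150, 0, 350]) cube([300, 150, 150]);
translate([150, 0, 700]) cube([300, 150, 150]);
translate([150, 0, 1050]) cube([300, 150, 150]);
translate([450, 0, 0]) cube([150, 150, 1700]);


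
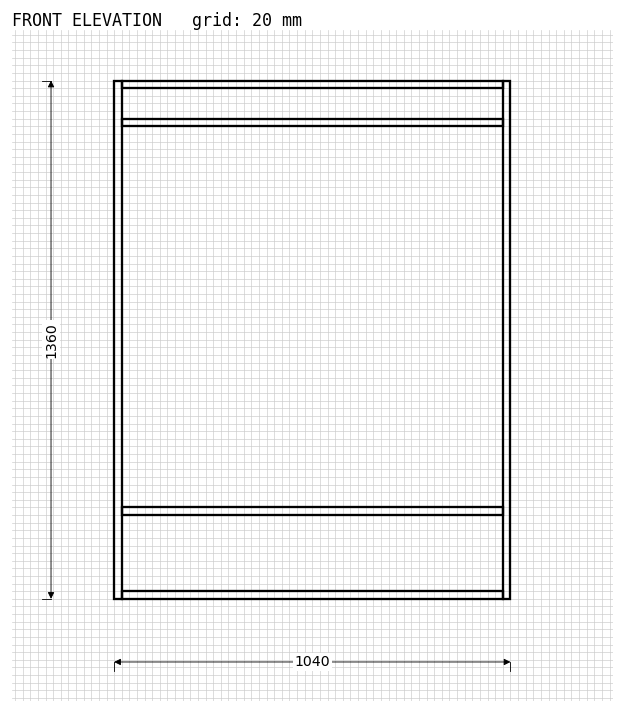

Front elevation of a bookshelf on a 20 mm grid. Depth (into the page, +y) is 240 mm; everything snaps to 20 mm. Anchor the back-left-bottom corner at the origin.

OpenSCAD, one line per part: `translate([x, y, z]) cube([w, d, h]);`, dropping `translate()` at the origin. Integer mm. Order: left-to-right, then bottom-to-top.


cube([20, 240, 1360]);
translate([20, 0, 0]) cube([1000, 240, 20]);
translate([20, 0, 220]) cube([1000, 240, 20]);
translate([20, 0, 1240]) cube([1000, 240, 20]);
translate([20, 0, 1340]) cube([1000, 240, 20]);
translate([1020, 0, 0]) cube([20, 240, 1360]);
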